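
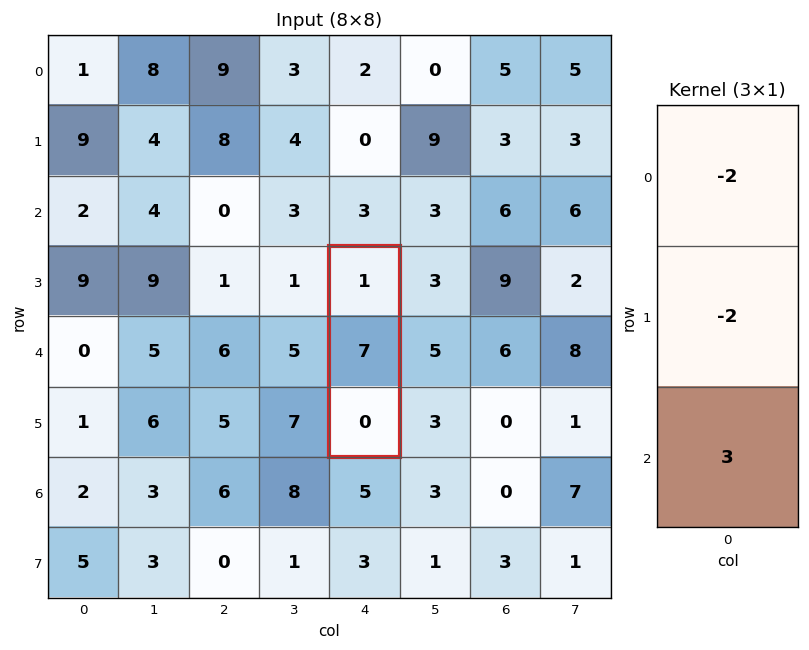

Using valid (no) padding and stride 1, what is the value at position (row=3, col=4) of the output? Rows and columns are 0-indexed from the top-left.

The receptive field on the input at this output position is [1 / 7 / 0]. Elementwise product with the kernel and sum: 1·-2 + 7·-2 + 0·3.

-16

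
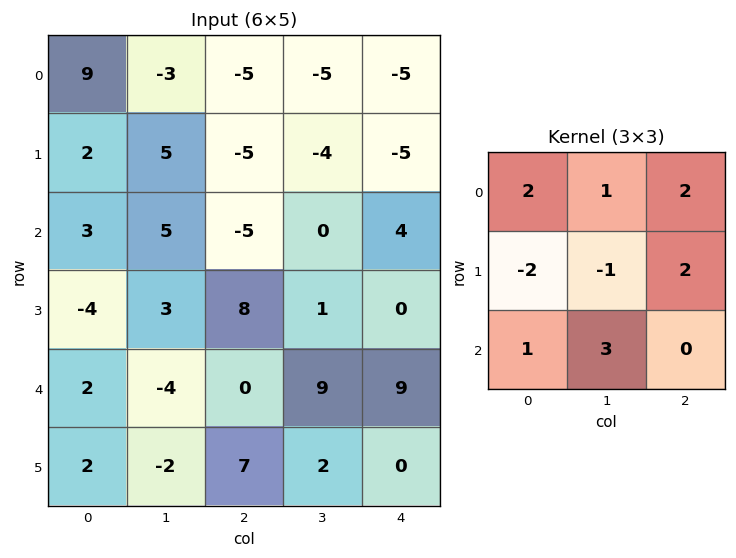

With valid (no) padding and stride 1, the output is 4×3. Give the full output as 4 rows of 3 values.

4 -44 -26
-17 19 5
12 -11 8
7 61 39

Output[0,0]: The receptive field on the input at this output position is [9 -3 -5 / 2 5 -5 / 3 5 -5]. Elementwise product with the kernel and sum: 9·2 + -3·1 + -5·2 + 2·-2 + 5·-1 + -5·2 + 3·1 + 5·3.
Output[0,1]: The receptive field on the input at this output position is [-3 -5 -5 / 5 -5 -4 / 5 -5 0]. Elementwise product with the kernel and sum: -3·2 + -5·1 + -5·2 + 5·-2 + -5·-1 + -4·2 + 5·1 + -5·3.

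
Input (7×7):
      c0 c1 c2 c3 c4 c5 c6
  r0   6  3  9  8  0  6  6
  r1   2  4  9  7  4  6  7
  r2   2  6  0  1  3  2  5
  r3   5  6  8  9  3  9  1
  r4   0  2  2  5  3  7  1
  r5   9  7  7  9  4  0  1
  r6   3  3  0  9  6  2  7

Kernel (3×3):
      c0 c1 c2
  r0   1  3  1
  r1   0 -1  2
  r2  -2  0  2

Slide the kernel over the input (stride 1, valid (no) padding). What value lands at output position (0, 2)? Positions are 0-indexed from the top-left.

40

The receptive field on the input at this output position is [9 8 0 / 9 7 4 / 0 1 3]. Elementwise product with the kernel and sum: 9·1 + 8·3 + 0·1 + 7·-1 + 4·2 + 0·-2 + 3·2.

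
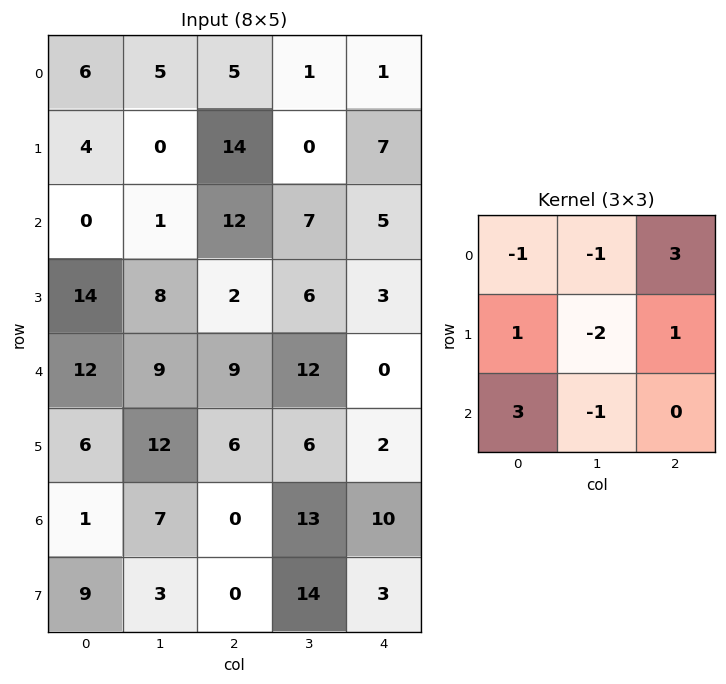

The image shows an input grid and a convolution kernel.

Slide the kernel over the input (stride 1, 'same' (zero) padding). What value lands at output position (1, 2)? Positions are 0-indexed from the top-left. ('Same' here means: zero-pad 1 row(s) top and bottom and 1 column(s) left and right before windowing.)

-44

The receptive field on the zero-padded input at this output position is [5 5 1 / 0 14 0 / 1 12 7]. Elementwise product with the kernel and sum: 5·-1 + 5·-1 + 1·3 + 0·1 + 14·-2 + 0·1 + 1·3 + 12·-1.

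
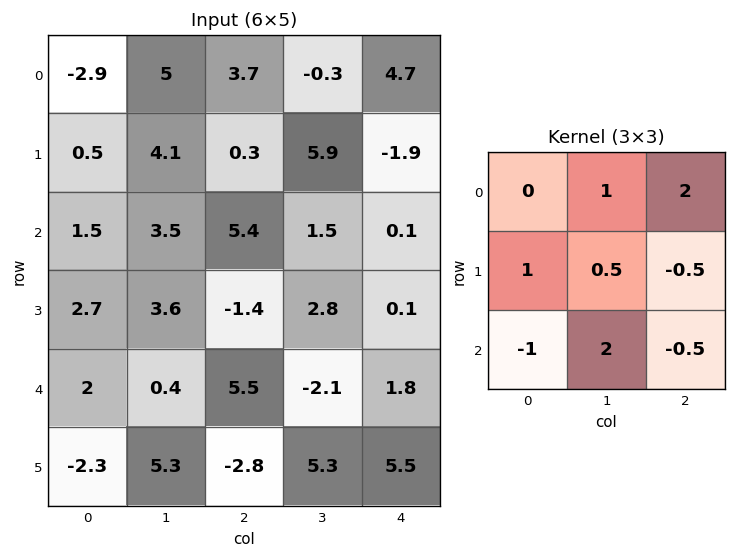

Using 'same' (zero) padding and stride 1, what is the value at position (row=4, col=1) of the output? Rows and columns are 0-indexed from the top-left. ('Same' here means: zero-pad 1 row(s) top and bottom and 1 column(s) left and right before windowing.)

14.55

The receptive field on the zero-padded input at this output position is [2.7 3.6 -1.4 / 2 0.4 5.5 / -2.3 5.3 -2.8]. Elementwise product with the kernel and sum: 3.6·1 + -1.4·2 + 2·1 + 0.4·0.5 + 5.5·-0.5 + -2.3·-1 + 5.3·2 + -2.8·-0.5.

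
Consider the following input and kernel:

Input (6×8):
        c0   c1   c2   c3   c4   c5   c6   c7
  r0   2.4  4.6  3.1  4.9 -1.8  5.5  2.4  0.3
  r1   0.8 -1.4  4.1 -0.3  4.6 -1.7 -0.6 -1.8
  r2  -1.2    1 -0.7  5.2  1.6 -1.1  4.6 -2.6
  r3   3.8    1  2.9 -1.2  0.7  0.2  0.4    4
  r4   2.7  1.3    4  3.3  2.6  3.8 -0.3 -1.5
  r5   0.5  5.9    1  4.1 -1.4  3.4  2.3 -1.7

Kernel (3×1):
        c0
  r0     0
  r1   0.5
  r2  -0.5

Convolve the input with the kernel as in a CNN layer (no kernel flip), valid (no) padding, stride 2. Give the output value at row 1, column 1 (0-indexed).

-0.55

The receptive field on the input at this output position is [-0.7 / 2.9 / 4]. Elementwise product with the kernel and sum: 2.9·0.5 + 4·-0.5.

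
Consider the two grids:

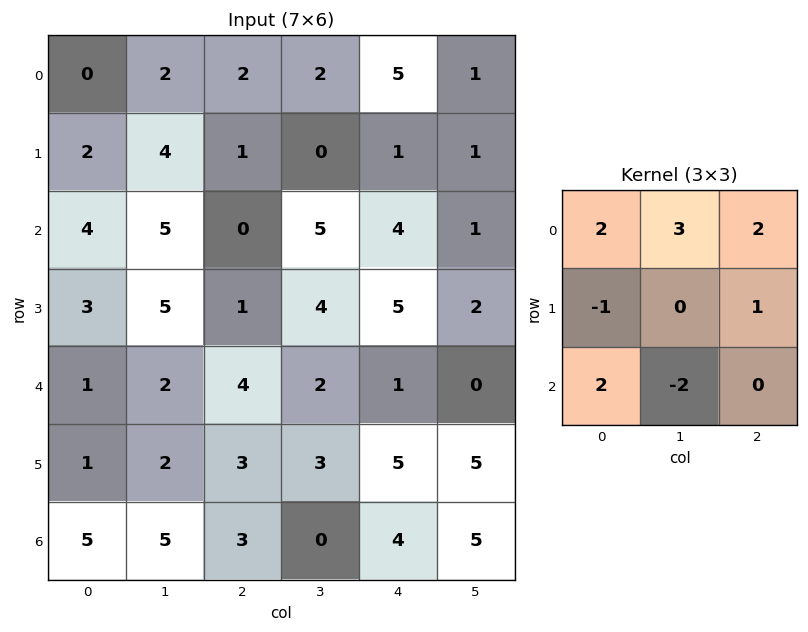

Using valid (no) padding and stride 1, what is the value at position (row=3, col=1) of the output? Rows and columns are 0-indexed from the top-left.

19

The receptive field on the input at this output position is [5 1 4 / 2 4 2 / 2 3 3]. Elementwise product with the kernel and sum: 5·2 + 1·3 + 4·2 + 2·-1 + 2·1 + 2·2 + 3·-2.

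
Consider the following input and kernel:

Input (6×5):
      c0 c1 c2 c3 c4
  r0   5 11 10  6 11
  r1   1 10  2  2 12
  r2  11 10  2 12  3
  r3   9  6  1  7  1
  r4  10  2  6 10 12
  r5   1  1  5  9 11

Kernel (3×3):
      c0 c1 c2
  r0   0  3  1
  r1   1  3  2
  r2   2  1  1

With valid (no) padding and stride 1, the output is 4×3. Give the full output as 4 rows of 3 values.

Output[0,0]: The receptive field on the input at this output position is [5 11 10 / 1 10 2 / 11 10 2]. Elementwise product with the kernel and sum: 11·3 + 10·1 + 1·1 + 10·3 + 2·2 + 11·2 + 10·1 + 2·1.
Output[0,1]: The receptive field on the input at this output position is [11 10 6 / 10 2 2 / 10 2 12]. Elementwise product with the kernel and sum: 10·3 + 6·1 + 10·1 + 2·3 + 2·2 + 10·2 + 2·1 + 12·1.

112 90 80
102 68 72
89 61 97
55 66 112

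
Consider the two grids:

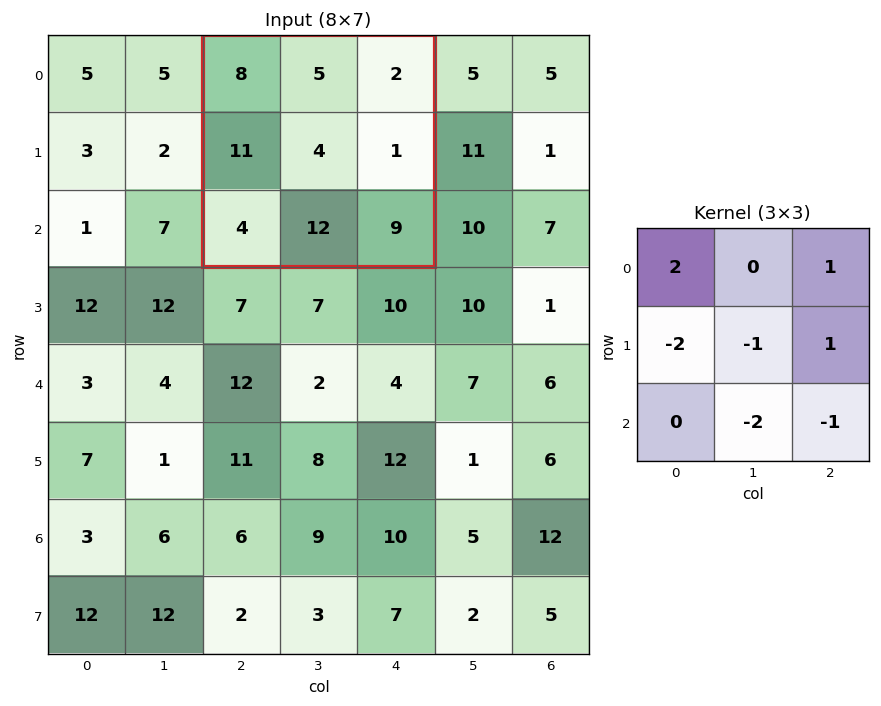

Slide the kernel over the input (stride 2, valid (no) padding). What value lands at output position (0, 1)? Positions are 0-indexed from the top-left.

-40

The receptive field on the input at this output position is [8 5 2 / 11 4 1 / 4 12 9]. Elementwise product with the kernel and sum: 8·2 + 2·1 + 11·-2 + 4·-1 + 1·1 + 12·-2 + 9·-1.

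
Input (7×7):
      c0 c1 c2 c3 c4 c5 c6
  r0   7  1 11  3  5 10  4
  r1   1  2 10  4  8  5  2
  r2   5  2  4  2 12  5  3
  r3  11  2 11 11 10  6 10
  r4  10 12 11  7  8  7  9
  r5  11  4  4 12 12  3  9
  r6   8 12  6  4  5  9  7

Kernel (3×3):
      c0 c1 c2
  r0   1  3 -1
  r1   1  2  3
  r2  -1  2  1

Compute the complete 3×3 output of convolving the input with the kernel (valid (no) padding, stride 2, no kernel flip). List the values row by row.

37 69 56
80 72 91
88 95 85

Output[0,0]: The receptive field on the input at this output position is [7 1 11 / 1 2 10 / 5 2 4]. Elementwise product with the kernel and sum: 7·1 + 1·3 + 11·-1 + 1·1 + 2·2 + 10·3 + 5·-1 + 2·2 + 4·1.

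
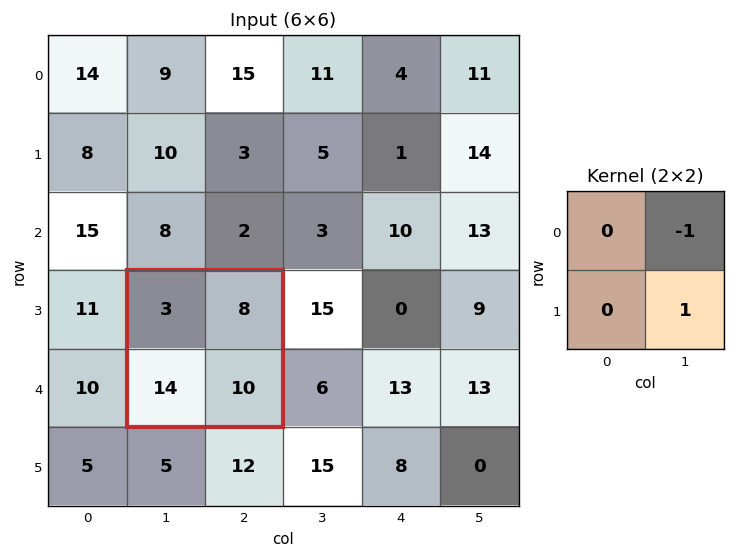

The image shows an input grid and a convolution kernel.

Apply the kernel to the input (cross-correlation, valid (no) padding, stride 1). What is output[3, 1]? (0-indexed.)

The receptive field on the input at this output position is [3 8 / 14 10]. Elementwise product with the kernel and sum: 8·-1 + 10·1.

2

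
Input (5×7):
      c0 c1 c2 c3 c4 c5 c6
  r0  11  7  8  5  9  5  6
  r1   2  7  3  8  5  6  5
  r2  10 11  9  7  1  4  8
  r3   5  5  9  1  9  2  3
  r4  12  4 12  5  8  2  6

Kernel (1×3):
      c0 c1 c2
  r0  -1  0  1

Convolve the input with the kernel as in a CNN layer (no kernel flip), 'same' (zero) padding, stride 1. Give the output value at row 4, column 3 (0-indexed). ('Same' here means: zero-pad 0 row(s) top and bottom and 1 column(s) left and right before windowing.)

-4

The receptive field on the zero-padded input at this output position is [12 5 8]. Elementwise product with the kernel and sum: 12·-1 + 8·1.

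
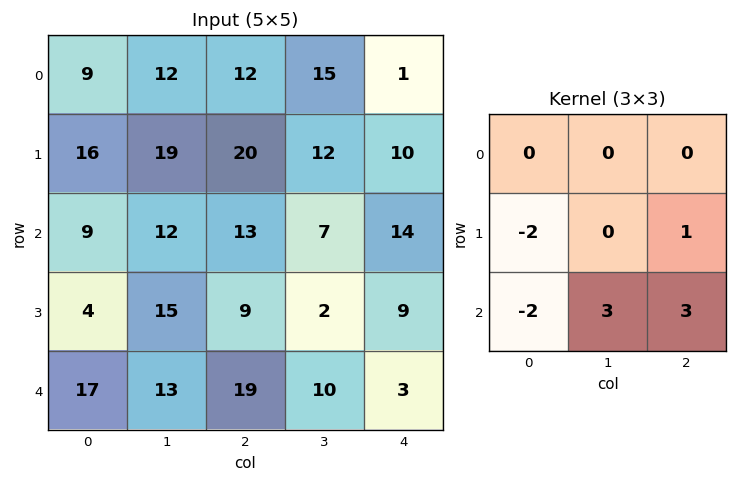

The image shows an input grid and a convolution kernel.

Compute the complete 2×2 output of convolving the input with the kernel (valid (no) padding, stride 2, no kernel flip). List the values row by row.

Output[0,0]: The receptive field on the input at this output position is [9 12 12 / 16 19 20 / 9 12 13]. Elementwise product with the kernel and sum: 16·-2 + 20·1 + 9·-2 + 12·3 + 13·3.

45 7
63 -8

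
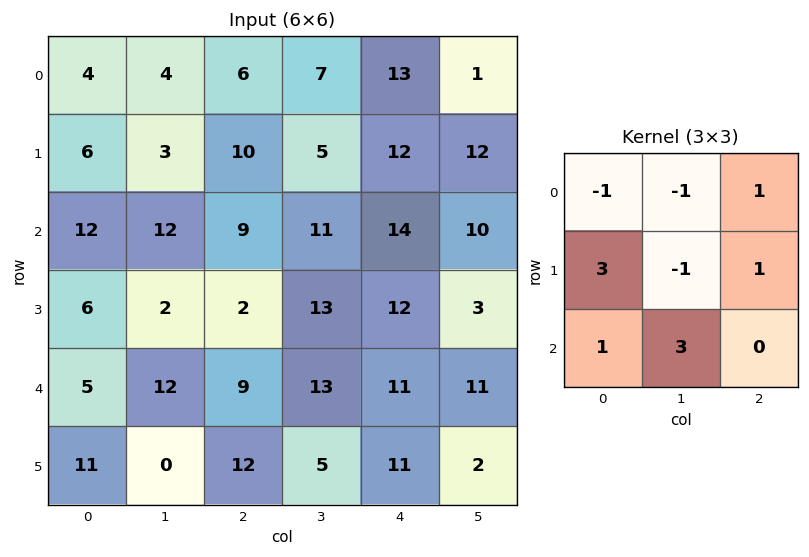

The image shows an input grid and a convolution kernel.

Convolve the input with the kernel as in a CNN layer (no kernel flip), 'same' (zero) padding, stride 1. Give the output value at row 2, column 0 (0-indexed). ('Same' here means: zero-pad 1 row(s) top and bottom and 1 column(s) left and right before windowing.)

The receptive field on the zero-padded input at this output position is [0 6 3 / 0 12 12 / 0 6 2]. Elementwise product with the kernel and sum: 0·-1 + 6·-1 + 3·1 + 0·3 + 12·-1 + 12·1 + 0·1 + 6·3.

15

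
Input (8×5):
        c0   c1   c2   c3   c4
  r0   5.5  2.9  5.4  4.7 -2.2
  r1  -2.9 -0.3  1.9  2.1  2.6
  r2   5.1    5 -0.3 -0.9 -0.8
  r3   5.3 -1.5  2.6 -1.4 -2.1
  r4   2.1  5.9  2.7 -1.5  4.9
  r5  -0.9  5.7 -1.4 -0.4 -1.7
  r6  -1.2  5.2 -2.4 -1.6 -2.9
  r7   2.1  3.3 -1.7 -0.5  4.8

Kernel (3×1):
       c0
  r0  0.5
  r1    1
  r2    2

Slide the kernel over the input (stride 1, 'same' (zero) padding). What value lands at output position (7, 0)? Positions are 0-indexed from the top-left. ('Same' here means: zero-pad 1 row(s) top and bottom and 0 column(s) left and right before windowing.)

The receptive field on the zero-padded input at this output position is [-1.2 / 2.1 / 0]. Elementwise product with the kernel and sum: -1.2·0.5 + 2.1·1 + 0·2.

1.5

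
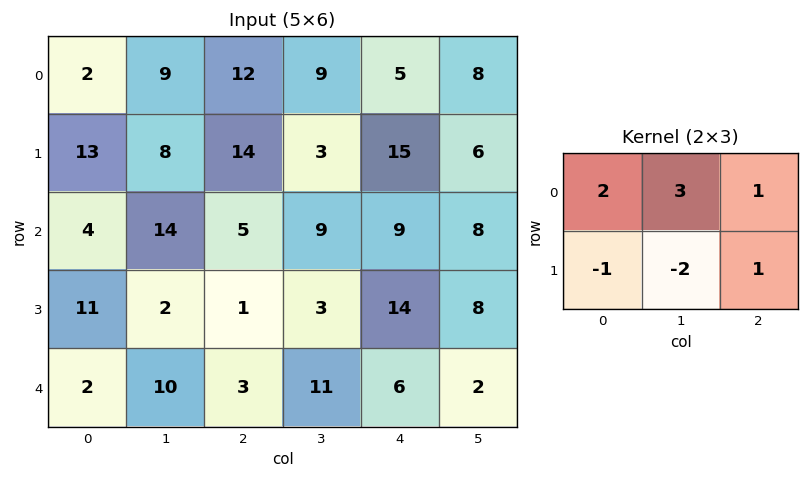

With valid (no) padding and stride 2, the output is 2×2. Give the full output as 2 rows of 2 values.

Output[0,0]: The receptive field on the input at this output position is [2 9 12 / 13 8 14]. Elementwise product with the kernel and sum: 2·2 + 9·3 + 12·1 + 13·-1 + 8·-2 + 14·1.

28 51
41 53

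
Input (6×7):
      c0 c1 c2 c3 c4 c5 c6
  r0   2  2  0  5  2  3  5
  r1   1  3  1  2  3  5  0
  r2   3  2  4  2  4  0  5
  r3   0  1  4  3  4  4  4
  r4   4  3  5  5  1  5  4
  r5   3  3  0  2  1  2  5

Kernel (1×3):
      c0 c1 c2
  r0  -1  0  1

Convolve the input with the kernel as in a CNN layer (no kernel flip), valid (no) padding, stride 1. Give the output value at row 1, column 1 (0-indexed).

The receptive field on the input at this output position is [3 1 2]. Elementwise product with the kernel and sum: 3·-1 + 2·1.

-1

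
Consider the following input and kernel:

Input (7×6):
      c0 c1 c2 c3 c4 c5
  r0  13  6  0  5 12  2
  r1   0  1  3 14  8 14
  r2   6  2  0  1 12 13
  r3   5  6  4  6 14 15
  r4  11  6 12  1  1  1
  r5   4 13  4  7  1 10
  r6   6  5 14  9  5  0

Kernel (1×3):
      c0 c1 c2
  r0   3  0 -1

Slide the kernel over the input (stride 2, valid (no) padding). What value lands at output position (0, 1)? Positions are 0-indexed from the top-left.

-12

The receptive field on the input at this output position is [0 5 12]. Elementwise product with the kernel and sum: 0·3 + 12·-1.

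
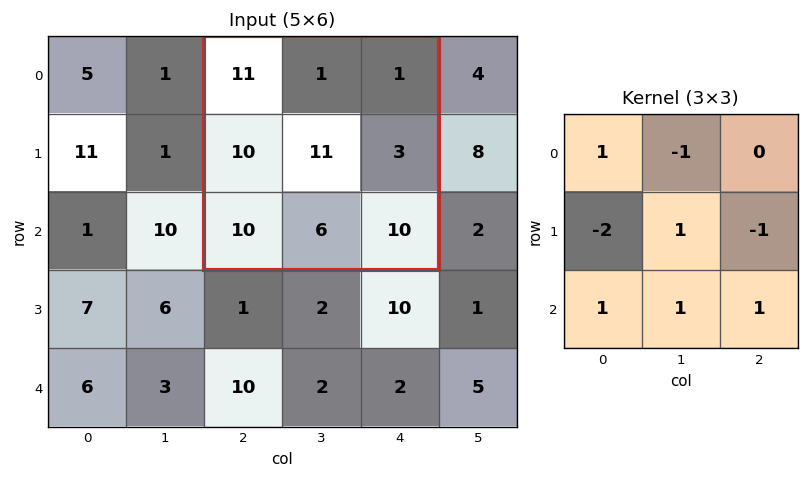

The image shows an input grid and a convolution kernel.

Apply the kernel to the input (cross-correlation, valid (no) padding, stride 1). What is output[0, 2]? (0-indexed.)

24

The receptive field on the input at this output position is [11 1 1 / 10 11 3 / 10 6 10]. Elementwise product with the kernel and sum: 11·1 + 1·-1 + 10·-2 + 11·1 + 3·-1 + 10·1 + 6·1 + 10·1.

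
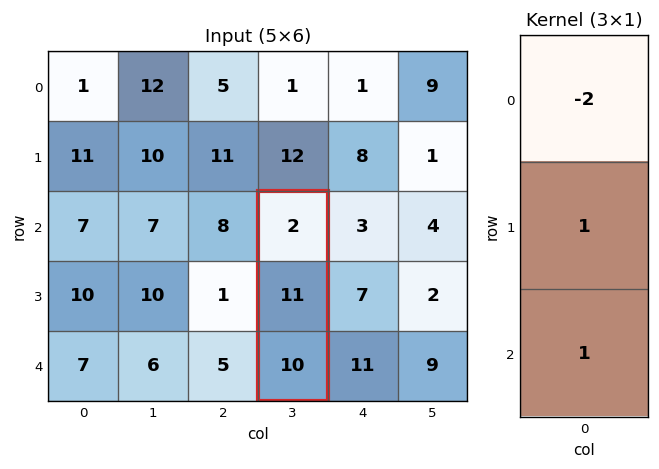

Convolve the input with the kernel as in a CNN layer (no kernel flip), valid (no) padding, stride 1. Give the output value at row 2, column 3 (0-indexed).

The receptive field on the input at this output position is [2 / 11 / 10]. Elementwise product with the kernel and sum: 2·-2 + 11·1 + 10·1.

17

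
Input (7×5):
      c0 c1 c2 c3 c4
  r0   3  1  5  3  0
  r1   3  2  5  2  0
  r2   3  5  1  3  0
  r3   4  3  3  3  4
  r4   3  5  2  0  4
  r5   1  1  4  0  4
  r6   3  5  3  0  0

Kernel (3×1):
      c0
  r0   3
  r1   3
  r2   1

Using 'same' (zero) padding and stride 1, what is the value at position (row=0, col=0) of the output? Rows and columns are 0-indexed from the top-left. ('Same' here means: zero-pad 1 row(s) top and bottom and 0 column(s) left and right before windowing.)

The receptive field on the zero-padded input at this output position is [0 / 3 / 3]. Elementwise product with the kernel and sum: 0·3 + 3·3 + 3·1.

12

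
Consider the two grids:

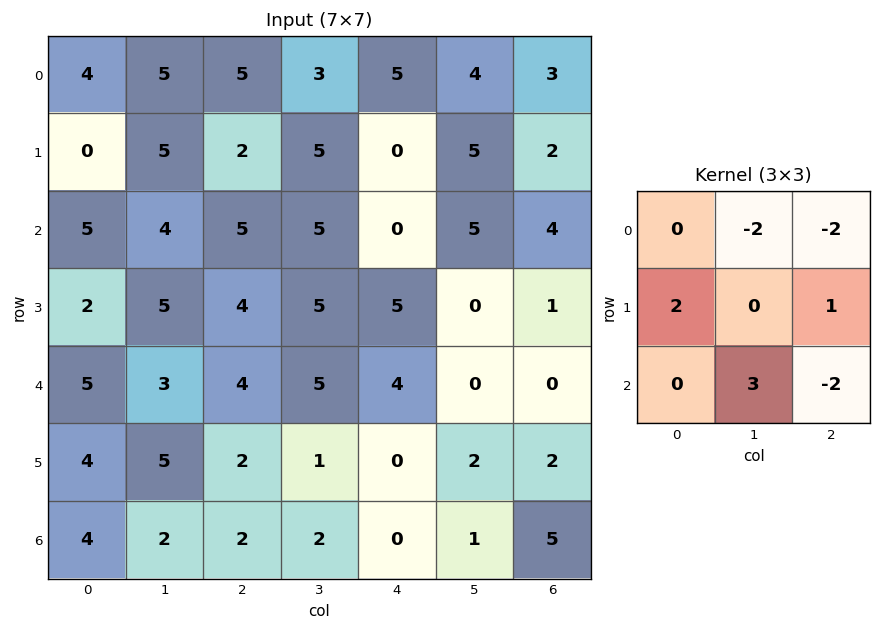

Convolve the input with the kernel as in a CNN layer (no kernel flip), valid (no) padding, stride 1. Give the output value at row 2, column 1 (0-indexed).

-3

The receptive field on the input at this output position is [4 5 5 / 5 4 5 / 3 4 5]. Elementwise product with the kernel and sum: 5·-2 + 5·-2 + 5·2 + 5·1 + 4·3 + 5·-2.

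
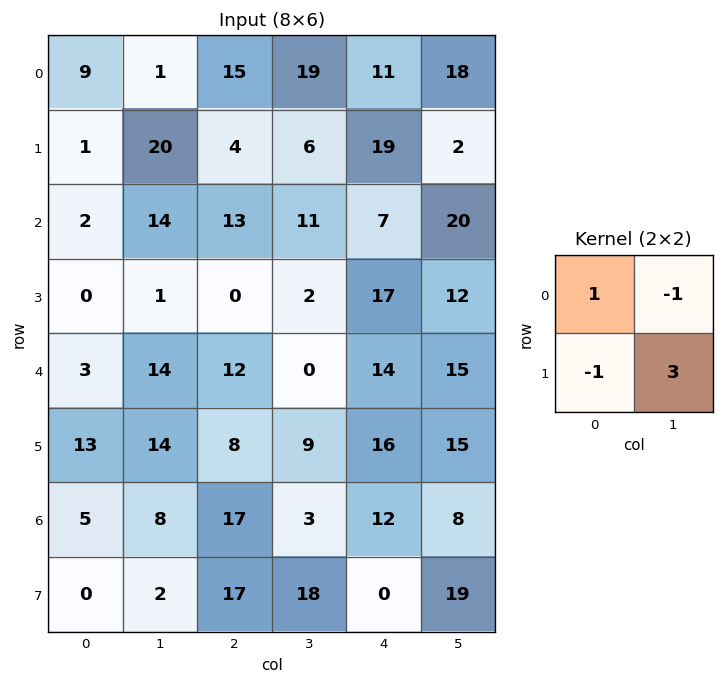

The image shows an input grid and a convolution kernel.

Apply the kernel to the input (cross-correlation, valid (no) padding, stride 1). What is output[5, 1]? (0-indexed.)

49

The receptive field on the input at this output position is [14 8 / 8 17]. Elementwise product with the kernel and sum: 14·1 + 8·-1 + 8·-1 + 17·3.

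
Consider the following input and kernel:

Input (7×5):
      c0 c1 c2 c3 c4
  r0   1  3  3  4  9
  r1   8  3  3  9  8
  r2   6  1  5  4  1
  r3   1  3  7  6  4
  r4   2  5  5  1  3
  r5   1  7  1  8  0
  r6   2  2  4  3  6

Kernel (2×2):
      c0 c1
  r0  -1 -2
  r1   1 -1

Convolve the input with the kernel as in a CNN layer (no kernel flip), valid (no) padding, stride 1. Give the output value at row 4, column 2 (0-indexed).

-14

The receptive field on the input at this output position is [5 1 / 1 8]. Elementwise product with the kernel and sum: 5·-1 + 1·-2 + 1·1 + 8·-1.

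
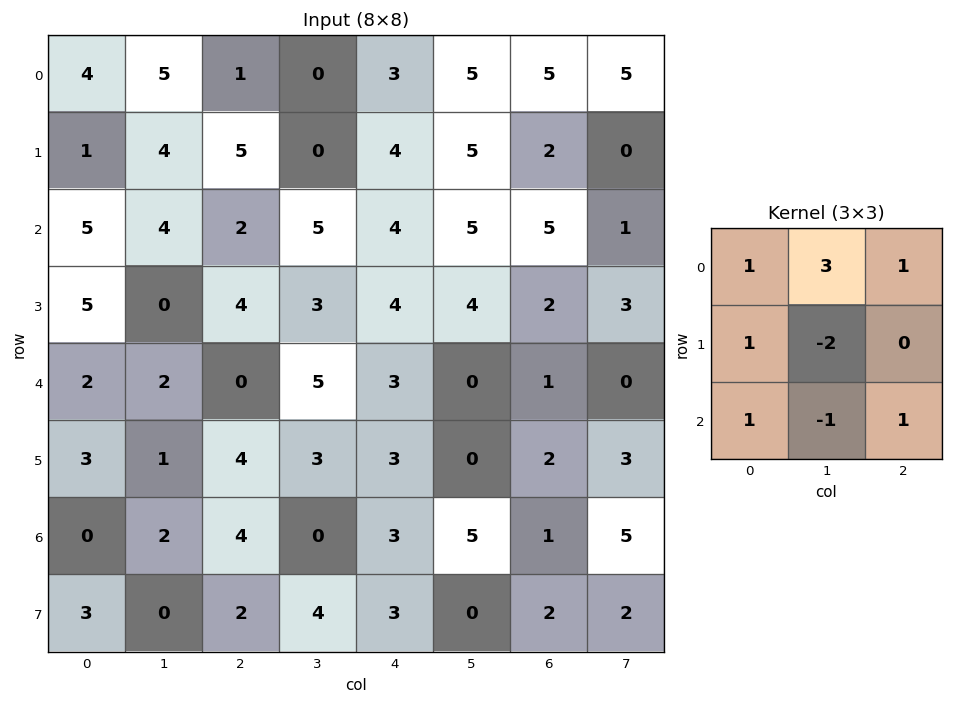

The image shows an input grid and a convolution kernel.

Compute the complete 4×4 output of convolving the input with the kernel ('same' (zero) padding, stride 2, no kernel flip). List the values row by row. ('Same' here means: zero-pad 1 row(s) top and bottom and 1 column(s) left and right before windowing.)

-5 2 -5 -2
-8 18 17 11
9 17 18 12
7 12 7 12

Output[0,0]: The receptive field on the zero-padded input at this output position is [0 0 0 / 0 4 5 / 0 1 4]. Elementwise product with the kernel and sum: 0·1 + 0·3 + 0·1 + 0·1 + 4·-2 + 0·1 + 1·-1 + 4·1.
Output[0,1]: The receptive field on the zero-padded input at this output position is [0 0 0 / 5 1 0 / 4 5 0]. Elementwise product with the kernel and sum: 0·1 + 0·3 + 0·1 + 5·1 + 1·-2 + 4·1 + 5·-1 + 0·1.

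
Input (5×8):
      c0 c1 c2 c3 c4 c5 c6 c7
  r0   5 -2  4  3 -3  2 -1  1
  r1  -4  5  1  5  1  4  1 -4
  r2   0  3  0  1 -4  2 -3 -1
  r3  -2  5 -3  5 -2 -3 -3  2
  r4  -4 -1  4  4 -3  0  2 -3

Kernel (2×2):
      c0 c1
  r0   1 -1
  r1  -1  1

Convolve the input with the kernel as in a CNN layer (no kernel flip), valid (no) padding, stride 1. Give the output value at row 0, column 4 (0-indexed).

The receptive field on the input at this output position is [-3 2 / 1 4]. Elementwise product with the kernel and sum: -3·1 + 2·-1 + 1·-1 + 4·1.

-2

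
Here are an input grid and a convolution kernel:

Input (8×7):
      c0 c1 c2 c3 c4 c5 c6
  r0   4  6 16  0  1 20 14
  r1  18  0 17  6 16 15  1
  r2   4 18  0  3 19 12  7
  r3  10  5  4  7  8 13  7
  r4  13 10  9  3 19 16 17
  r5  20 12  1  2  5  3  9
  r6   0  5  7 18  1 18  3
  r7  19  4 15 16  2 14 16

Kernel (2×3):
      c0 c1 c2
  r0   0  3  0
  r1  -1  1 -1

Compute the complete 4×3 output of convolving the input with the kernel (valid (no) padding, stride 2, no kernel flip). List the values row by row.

-17 -27 58
45 4 34
21 5 37
-15 53 50

Output[0,0]: The receptive field on the input at this output position is [4 6 16 / 18 0 17]. Elementwise product with the kernel and sum: 6·3 + 18·-1 + 0·1 + 17·-1.
Output[0,1]: The receptive field on the input at this output position is [16 0 1 / 17 6 16]. Elementwise product with the kernel and sum: 0·3 + 17·-1 + 6·1 + 16·-1.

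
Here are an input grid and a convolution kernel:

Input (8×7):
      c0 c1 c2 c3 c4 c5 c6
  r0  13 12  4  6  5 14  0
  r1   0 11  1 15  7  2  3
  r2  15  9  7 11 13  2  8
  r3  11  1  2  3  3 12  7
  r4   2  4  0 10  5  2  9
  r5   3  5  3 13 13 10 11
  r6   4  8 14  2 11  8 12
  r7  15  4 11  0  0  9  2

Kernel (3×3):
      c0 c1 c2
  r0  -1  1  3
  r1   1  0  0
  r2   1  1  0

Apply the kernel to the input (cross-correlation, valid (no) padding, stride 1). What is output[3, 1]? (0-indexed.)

The receptive field on the input at this output position is [1 2 3 / 4 0 10 / 5 3 13]. Elementwise product with the kernel and sum: 1·-1 + 2·1 + 3·3 + 4·1 + 5·1 + 3·1.

22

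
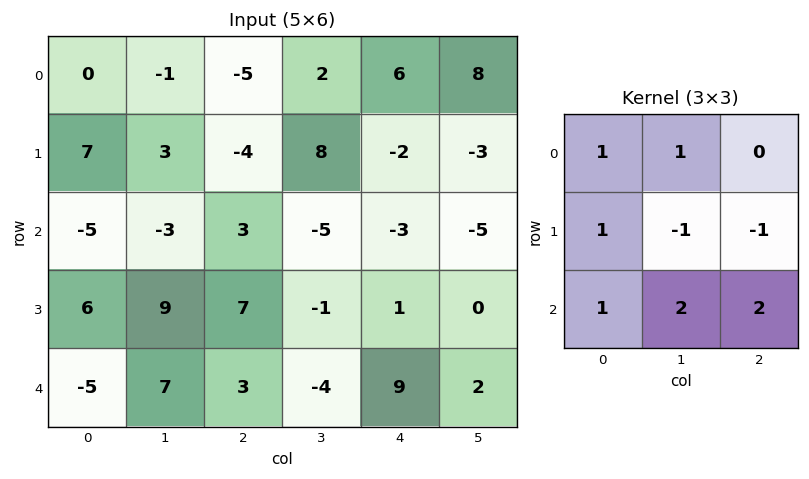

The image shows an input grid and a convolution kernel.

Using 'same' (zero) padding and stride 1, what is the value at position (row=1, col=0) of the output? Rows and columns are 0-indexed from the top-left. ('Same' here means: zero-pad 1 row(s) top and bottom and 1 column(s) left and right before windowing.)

-26

The receptive field on the zero-padded input at this output position is [0 0 -1 / 0 7 3 / 0 -5 -3]. Elementwise product with the kernel and sum: 0·1 + 0·1 + 0·1 + 7·-1 + 3·-1 + 0·1 + -5·2 + -3·2.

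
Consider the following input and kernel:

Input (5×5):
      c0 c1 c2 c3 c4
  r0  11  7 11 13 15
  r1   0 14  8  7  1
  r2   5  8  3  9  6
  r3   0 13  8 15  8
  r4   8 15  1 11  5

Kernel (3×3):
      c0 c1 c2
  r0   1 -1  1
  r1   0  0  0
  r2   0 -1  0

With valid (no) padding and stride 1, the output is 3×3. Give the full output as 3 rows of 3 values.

Output[0,0]: The receptive field on the input at this output position is [11 7 11 / 0 14 8 / 5 8 3]. Elementwise product with the kernel and sum: 11·1 + 7·-1 + 11·1 + 8·-1.

7 6 4
-19 5 -13
-15 13 -11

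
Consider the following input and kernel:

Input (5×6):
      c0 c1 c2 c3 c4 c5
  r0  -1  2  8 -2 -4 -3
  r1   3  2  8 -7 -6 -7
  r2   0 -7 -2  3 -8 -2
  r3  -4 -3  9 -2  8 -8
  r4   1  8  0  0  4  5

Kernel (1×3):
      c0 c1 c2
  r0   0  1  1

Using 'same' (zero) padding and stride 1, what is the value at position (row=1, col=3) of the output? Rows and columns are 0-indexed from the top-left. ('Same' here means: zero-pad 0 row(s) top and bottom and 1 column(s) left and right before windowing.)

-13

The receptive field on the zero-padded input at this output position is [8 -7 -6]. Elementwise product with the kernel and sum: -7·1 + -6·1.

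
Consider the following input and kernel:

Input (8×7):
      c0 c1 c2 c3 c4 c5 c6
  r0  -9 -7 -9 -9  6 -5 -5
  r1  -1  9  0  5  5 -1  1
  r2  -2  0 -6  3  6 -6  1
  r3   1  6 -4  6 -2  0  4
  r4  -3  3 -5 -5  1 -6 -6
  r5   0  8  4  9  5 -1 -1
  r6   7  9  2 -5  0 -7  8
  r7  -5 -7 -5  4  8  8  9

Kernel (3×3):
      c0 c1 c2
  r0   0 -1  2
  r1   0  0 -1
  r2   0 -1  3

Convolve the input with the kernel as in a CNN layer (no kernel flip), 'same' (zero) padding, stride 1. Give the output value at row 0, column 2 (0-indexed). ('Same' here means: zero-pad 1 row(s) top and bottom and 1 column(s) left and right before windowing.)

24

The receptive field on the zero-padded input at this output position is [0 0 0 / -7 -9 -9 / 9 0 5]. Elementwise product with the kernel and sum: 0·-1 + 0·2 + -9·-1 + 0·-1 + 5·3.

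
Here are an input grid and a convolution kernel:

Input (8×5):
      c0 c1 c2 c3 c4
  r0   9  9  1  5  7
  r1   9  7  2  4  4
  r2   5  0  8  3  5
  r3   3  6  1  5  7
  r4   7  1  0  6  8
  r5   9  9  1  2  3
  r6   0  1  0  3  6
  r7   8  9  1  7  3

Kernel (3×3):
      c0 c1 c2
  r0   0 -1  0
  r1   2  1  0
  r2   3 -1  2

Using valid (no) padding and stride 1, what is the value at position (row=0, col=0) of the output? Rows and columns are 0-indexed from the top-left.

47

The receptive field on the input at this output position is [9 9 1 / 9 7 2 / 5 0 8]. Elementwise product with the kernel and sum: 9·-1 + 9·2 + 7·1 + 5·3 + 0·-1 + 8·2.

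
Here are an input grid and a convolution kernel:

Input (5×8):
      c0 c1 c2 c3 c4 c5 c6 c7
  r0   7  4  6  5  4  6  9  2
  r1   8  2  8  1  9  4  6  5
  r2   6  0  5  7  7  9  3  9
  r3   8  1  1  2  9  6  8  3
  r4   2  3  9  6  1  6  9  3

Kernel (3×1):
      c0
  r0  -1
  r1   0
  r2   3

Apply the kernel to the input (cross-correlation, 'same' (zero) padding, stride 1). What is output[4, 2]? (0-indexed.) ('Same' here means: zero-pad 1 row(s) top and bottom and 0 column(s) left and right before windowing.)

The receptive field on the zero-padded input at this output position is [1 / 9 / 0]. Elementwise product with the kernel and sum: 1·-1 + 0·3.

-1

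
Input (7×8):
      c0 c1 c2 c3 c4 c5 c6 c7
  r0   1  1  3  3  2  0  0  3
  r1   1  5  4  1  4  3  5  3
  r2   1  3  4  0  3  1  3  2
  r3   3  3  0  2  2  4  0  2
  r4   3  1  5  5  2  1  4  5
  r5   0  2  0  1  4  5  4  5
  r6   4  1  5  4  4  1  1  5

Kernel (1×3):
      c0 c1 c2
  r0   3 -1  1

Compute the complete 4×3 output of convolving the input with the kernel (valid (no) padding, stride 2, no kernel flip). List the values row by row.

5 8 6
4 15 11
13 12 9
16 15 12

Output[0,0]: The receptive field on the input at this output position is [1 1 3]. Elementwise product with the kernel and sum: 1·3 + 1·-1 + 3·1.
Output[0,1]: The receptive field on the input at this output position is [3 3 2]. Elementwise product with the kernel and sum: 3·3 + 3·-1 + 2·1.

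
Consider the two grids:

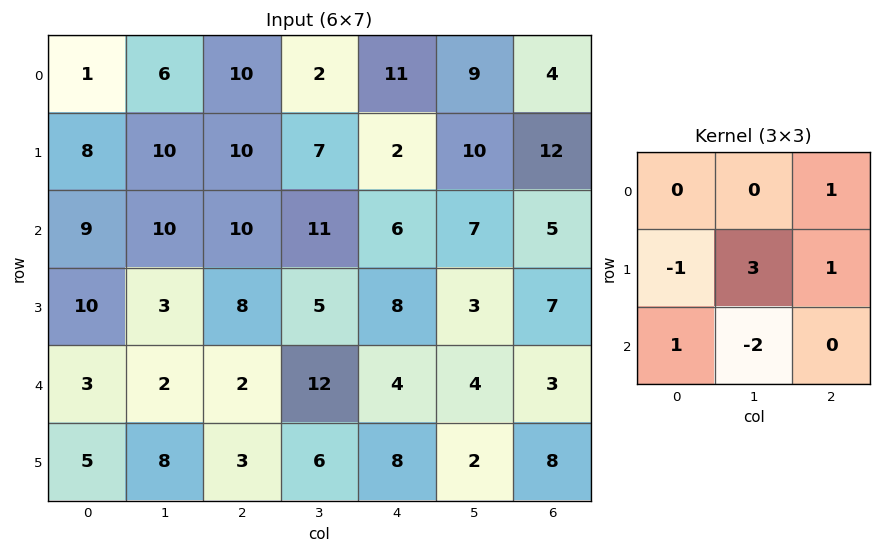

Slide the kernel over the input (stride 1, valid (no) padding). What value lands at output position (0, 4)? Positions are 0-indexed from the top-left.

36

The receptive field on the input at this output position is [11 9 4 / 2 10 12 / 6 7 5]. Elementwise product with the kernel and sum: 4·1 + 2·-1 + 10·3 + 12·1 + 6·1 + 7·-2.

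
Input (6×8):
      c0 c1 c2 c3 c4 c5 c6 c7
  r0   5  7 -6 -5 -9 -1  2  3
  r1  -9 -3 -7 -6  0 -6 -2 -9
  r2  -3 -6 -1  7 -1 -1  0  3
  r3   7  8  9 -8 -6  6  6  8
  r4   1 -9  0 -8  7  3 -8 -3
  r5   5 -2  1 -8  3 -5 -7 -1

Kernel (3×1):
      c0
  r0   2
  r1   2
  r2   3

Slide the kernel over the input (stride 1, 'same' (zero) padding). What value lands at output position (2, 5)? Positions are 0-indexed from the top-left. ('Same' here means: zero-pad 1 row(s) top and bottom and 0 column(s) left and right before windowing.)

The receptive field on the zero-padded input at this output position is [-6 / -1 / 6]. Elementwise product with the kernel and sum: -6·2 + -1·2 + 6·3.

4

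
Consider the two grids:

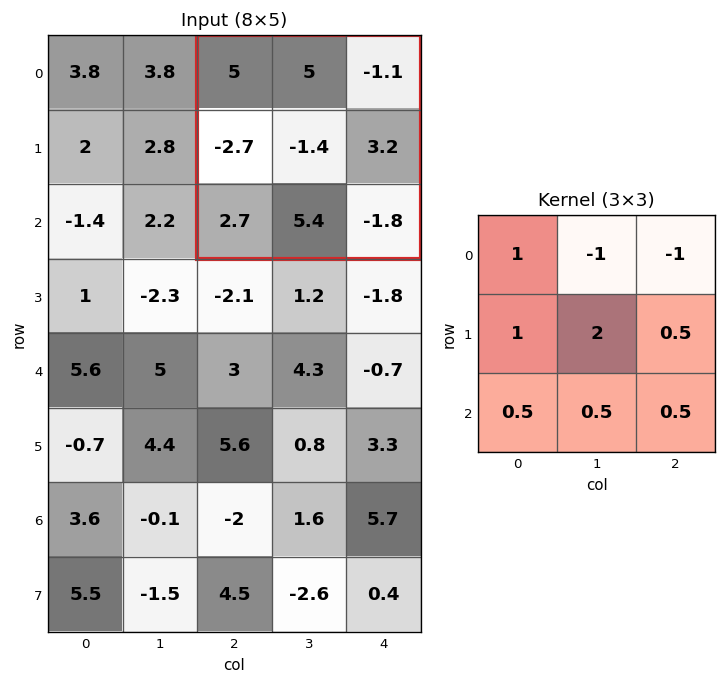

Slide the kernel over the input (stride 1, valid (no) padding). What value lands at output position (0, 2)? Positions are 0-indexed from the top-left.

0.35

The receptive field on the input at this output position is [5 5 -1.1 / -2.7 -1.4 3.2 / 2.7 5.4 -1.8]. Elementwise product with the kernel and sum: 5·1 + 5·-1 + -1.1·-1 + -2.7·1 + -1.4·2 + 3.2·0.5 + 2.7·0.5 + 5.4·0.5 + -1.8·0.5.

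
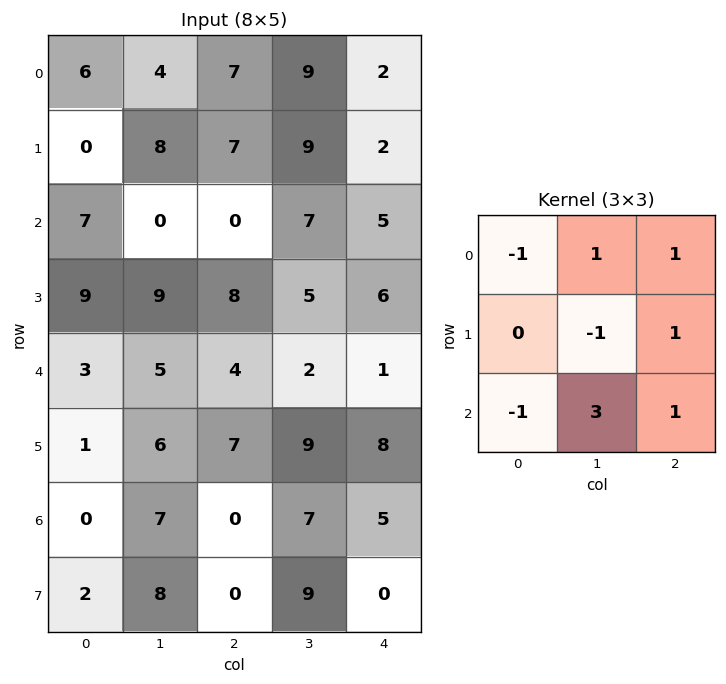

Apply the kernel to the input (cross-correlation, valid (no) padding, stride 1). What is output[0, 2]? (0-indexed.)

23

The receptive field on the input at this output position is [7 9 2 / 7 9 2 / 0 7 5]. Elementwise product with the kernel and sum: 7·-1 + 9·1 + 2·1 + 9·-1 + 2·1 + 0·-1 + 7·3 + 5·1.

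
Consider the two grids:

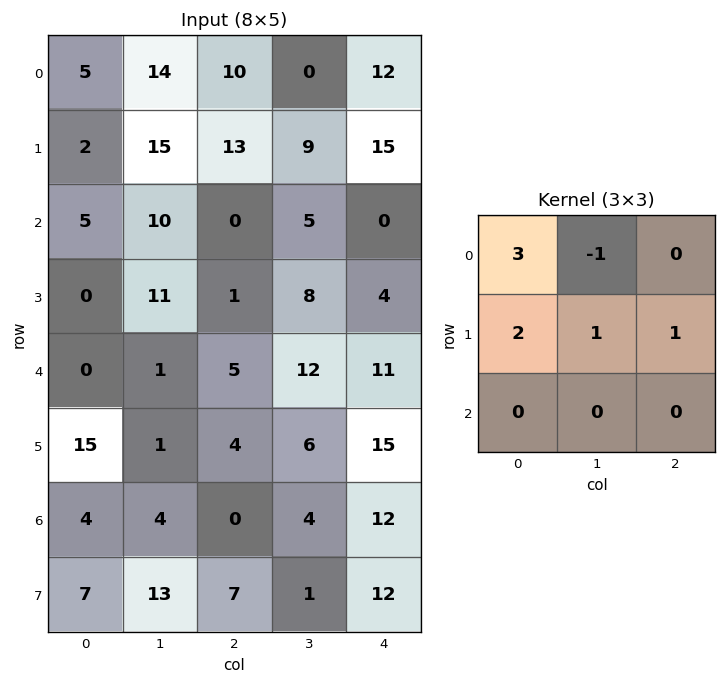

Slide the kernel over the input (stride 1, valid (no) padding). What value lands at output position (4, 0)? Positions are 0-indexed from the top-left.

34

The receptive field on the input at this output position is [0 1 5 / 15 1 4 / 4 4 0]. Elementwise product with the kernel and sum: 0·3 + 1·-1 + 15·2 + 1·1 + 4·1.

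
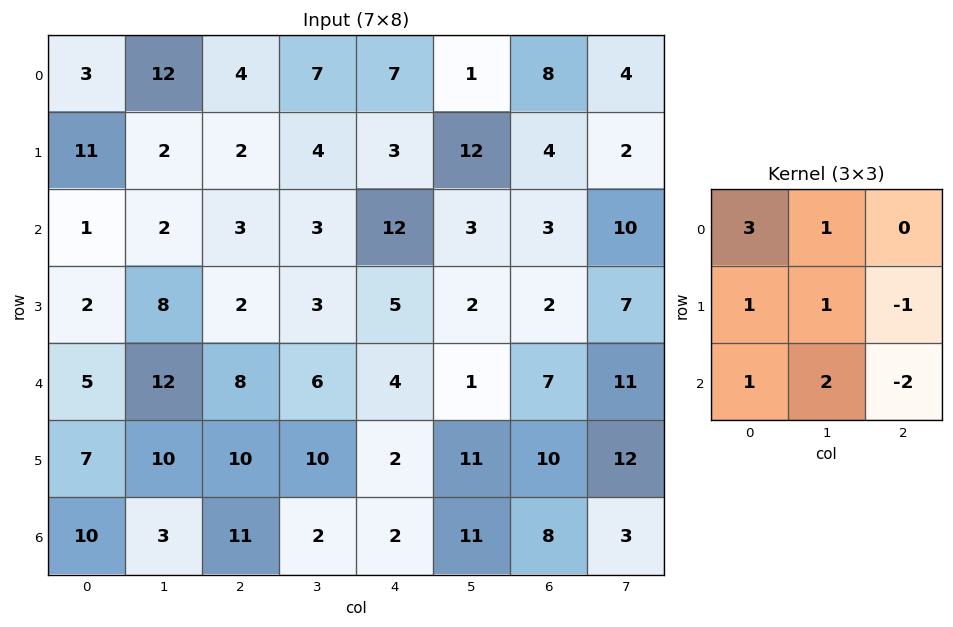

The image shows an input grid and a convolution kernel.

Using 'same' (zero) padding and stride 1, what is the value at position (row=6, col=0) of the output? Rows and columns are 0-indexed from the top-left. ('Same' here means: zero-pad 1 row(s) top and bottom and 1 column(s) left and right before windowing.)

14

The receptive field on the zero-padded input at this output position is [0 7 10 / 0 10 3 / 0 0 0]. Elementwise product with the kernel and sum: 0·3 + 7·1 + 0·1 + 10·1 + 3·-1 + 0·1 + 0·2 + 0·-2.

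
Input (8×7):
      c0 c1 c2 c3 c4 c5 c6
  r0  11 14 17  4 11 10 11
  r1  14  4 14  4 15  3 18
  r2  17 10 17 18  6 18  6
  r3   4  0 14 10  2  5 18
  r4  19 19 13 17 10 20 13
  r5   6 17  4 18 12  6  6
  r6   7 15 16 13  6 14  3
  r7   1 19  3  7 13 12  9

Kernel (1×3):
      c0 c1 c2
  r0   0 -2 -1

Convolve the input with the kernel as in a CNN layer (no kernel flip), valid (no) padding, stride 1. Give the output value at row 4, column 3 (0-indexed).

The receptive field on the input at this output position is [17 10 20]. Elementwise product with the kernel and sum: 10·-2 + 20·-1.

-40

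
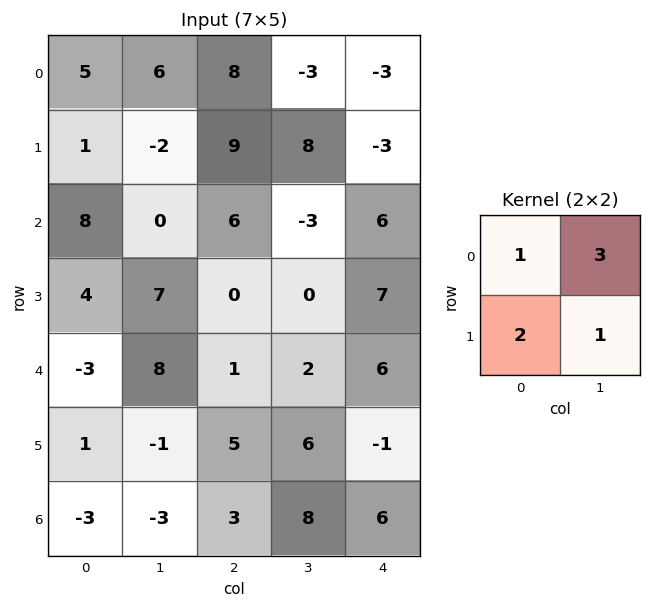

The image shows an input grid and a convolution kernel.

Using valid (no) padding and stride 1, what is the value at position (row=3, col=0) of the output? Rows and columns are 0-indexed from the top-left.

27

The receptive field on the input at this output position is [4 7 / -3 8]. Elementwise product with the kernel and sum: 4·1 + 7·3 + -3·2 + 8·1.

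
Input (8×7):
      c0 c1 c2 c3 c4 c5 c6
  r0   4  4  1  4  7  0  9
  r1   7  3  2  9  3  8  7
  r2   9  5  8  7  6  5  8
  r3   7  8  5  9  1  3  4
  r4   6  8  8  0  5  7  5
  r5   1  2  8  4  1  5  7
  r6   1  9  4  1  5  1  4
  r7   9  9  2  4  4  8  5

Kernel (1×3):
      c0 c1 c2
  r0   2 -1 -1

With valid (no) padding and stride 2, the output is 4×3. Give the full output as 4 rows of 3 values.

Output[0,0]: The receptive field on the input at this output position is [4 4 1]. Elementwise product with the kernel and sum: 4·2 + 4·-1 + 1·-1.

3 -9 5
5 3 -1
-4 11 -2
-11 2 5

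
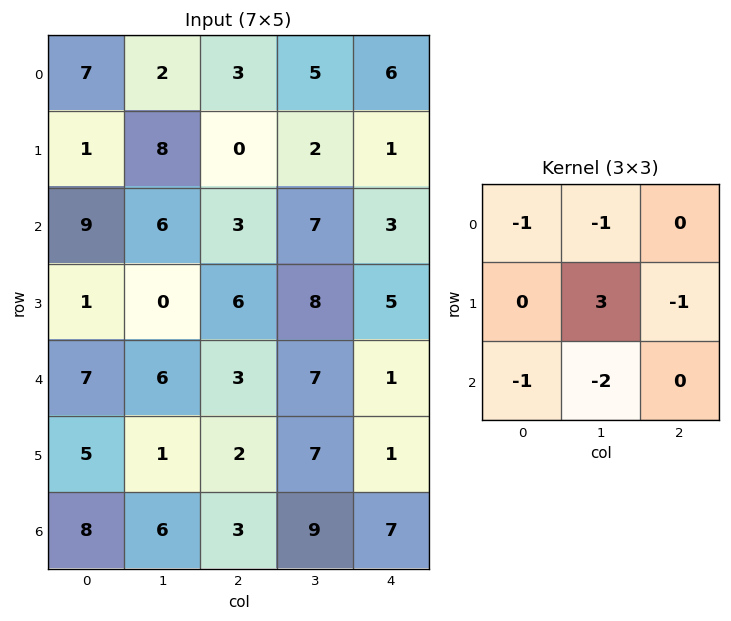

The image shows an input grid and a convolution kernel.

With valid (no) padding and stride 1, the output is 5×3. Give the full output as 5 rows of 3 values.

Output[0,0]: The receptive field on the input at this output position is [7 2 3 / 1 8 0 / 9 6 3]. Elementwise product with the kernel and sum: 7·-1 + 2·-1 + 8·3 + 0·-1 + 9·-1 + 6·-2.

-6 -19 -20
5 -18 -6
-40 -11 -8
7 -9 -10
-32 -22 -11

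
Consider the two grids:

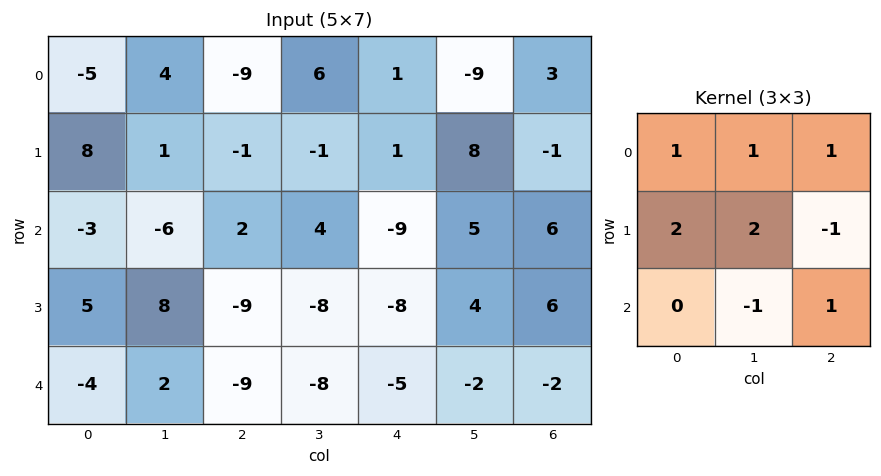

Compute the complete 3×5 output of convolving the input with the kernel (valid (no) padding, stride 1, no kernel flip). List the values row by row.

17 4 -20 4 15
-29 -12 20 5 -4
17 7 -26 -33 -12

Output[0,0]: The receptive field on the input at this output position is [-5 4 -9 / 8 1 -1 / -3 -6 2]. Elementwise product with the kernel and sum: -5·1 + 4·1 + -9·1 + 8·2 + 1·2 + -1·-1 + -6·-1 + 2·1.
Output[0,1]: The receptive field on the input at this output position is [4 -9 6 / 1 -1 -1 / -6 2 4]. Elementwise product with the kernel and sum: 4·1 + -9·1 + 6·1 + 1·2 + -1·2 + -1·-1 + 2·-1 + 4·1.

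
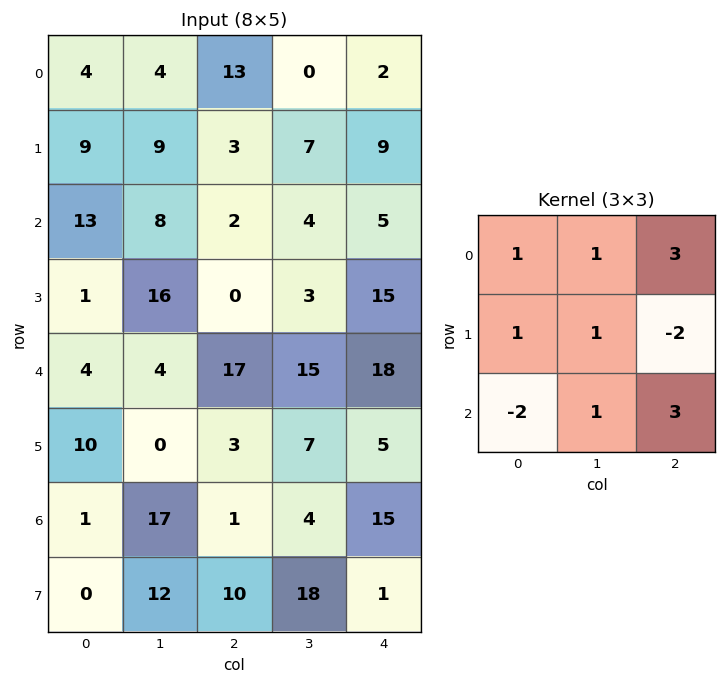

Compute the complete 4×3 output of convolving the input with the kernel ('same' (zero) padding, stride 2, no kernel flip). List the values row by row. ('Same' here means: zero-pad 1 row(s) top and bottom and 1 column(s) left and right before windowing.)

32 23 -3
82 12 34
55 40 42
13 74 -4

Output[0,0]: The receptive field on the zero-padded input at this output position is [0 0 0 / 0 4 4 / 0 9 9]. Elementwise product with the kernel and sum: 0·1 + 0·1 + 0·3 + 0·1 + 4·1 + 4·-2 + 0·-2 + 9·1 + 9·3.
Output[0,1]: The receptive field on the zero-padded input at this output position is [0 0 0 / 4 13 0 / 9 3 7]. Elementwise product with the kernel and sum: 0·1 + 0·1 + 0·3 + 4·1 + 13·1 + 0·-2 + 9·-2 + 3·1 + 7·3.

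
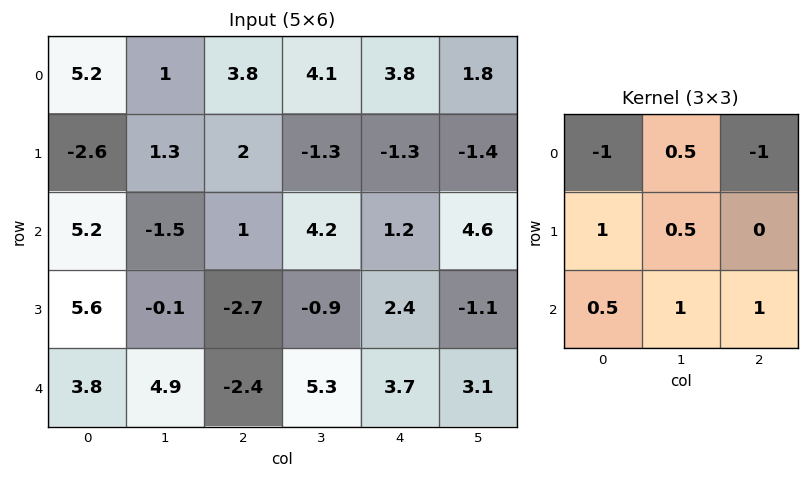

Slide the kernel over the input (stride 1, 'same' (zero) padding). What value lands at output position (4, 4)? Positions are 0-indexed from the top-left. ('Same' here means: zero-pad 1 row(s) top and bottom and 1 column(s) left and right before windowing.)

The receptive field on the zero-padded input at this output position is [-0.9 2.4 -1.1 / 5.3 3.7 3.1 / 0 0 0]. Elementwise product with the kernel and sum: -0.9·-1 + 2.4·0.5 + -1.1·-1 + 5.3·1 + 3.7·0.5 + 0·0.5 + 0·1 + 0·1.

10.35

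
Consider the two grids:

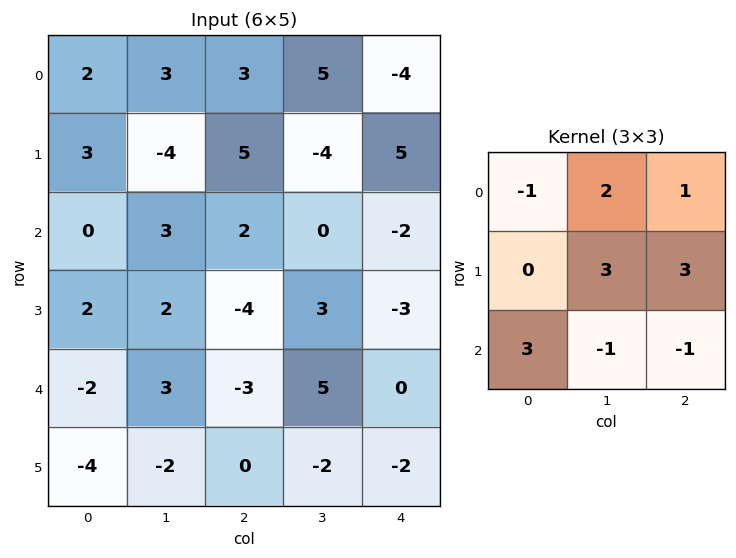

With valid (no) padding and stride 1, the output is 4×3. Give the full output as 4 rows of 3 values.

5 18 14
17 23 -26
-4 5 -18
-12 -5 26

Output[0,0]: The receptive field on the input at this output position is [2 3 3 / 3 -4 5 / 0 3 2]. Elementwise product with the kernel and sum: 2·-1 + 3·2 + 3·1 + -4·3 + 5·3 + 0·3 + 3·-1 + 2·-1.
Output[0,1]: The receptive field on the input at this output position is [3 3 5 / -4 5 -4 / 3 2 0]. Elementwise product with the kernel and sum: 3·-1 + 3·2 + 5·1 + 5·3 + -4·3 + 3·3 + 2·-1 + 0·-1.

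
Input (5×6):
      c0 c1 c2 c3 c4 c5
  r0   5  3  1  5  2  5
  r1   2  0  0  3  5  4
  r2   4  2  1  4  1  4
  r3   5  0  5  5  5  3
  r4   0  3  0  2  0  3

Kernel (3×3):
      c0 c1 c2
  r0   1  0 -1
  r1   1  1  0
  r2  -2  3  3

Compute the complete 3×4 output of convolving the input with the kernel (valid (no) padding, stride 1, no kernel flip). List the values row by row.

7 9 15 15
13 30 20 18
17 3 16 15

Output[0,0]: The receptive field on the input at this output position is [5 3 1 / 2 0 0 / 4 2 1]. Elementwise product with the kernel and sum: 5·1 + 1·-1 + 2·1 + 0·1 + 4·-2 + 2·3 + 1·3.
Output[0,1]: The receptive field on the input at this output position is [3 1 5 / 0 0 3 / 2 1 4]. Elementwise product with the kernel and sum: 3·1 + 5·-1 + 0·1 + 0·1 + 2·-2 + 1·3 + 4·3.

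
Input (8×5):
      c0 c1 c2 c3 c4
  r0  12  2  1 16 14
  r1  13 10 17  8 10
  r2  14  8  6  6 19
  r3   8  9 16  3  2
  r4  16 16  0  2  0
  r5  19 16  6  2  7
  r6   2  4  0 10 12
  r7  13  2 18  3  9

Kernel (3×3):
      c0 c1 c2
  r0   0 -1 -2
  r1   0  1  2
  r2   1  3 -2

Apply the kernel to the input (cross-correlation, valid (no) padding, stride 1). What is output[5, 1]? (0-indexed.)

The receptive field on the input at this output position is [16 6 2 / 4 0 10 / 2 18 3]. Elementwise product with the kernel and sum: 6·-1 + 2·-2 + 0·1 + 10·2 + 2·1 + 18·3 + 3·-2.

60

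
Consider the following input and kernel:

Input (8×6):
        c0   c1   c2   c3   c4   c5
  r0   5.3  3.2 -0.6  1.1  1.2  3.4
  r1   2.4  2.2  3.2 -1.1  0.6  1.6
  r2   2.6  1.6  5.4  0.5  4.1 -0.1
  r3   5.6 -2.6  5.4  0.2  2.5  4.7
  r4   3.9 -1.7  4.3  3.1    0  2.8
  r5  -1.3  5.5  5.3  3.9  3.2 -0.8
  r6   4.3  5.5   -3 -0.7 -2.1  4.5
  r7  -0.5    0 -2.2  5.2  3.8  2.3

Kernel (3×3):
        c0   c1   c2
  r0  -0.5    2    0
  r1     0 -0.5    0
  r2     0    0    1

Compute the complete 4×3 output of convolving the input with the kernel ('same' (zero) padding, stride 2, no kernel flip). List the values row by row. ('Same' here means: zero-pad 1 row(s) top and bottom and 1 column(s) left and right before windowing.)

Output[0,0]: The receptive field on the zero-padded input at this output position is [0 0 0 / 0 5.3 3.2 / 0 2.4 2.2]. Elementwise product with the kernel and sum: 0·-0.5 + 0·2 + 5.3·-0.5 + 2.2·1.

-0.45 -0.8 1
0.9 2.8 4.4
14.75 13.85 4.1
-4.75 14.55 7.8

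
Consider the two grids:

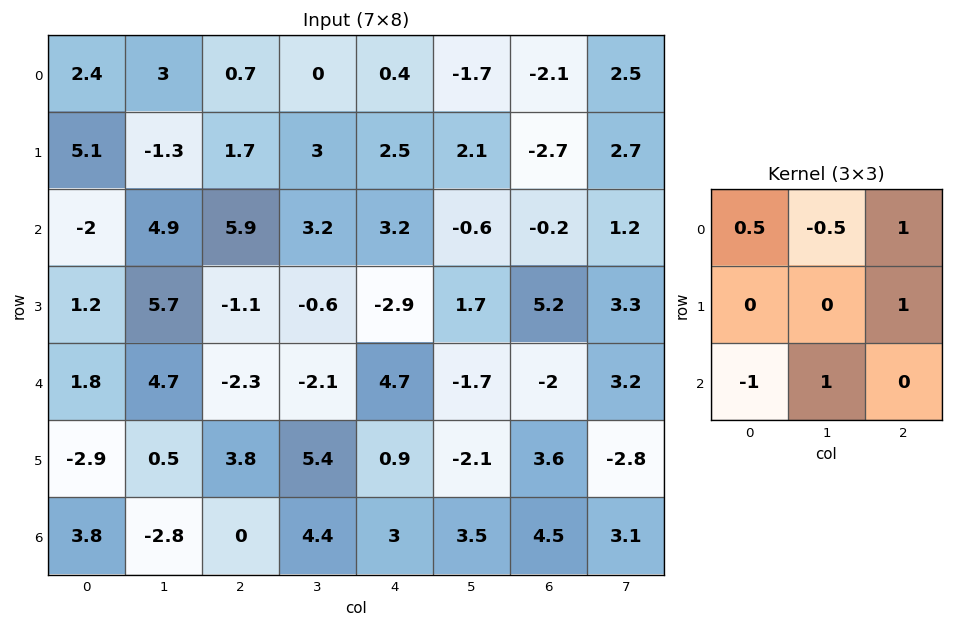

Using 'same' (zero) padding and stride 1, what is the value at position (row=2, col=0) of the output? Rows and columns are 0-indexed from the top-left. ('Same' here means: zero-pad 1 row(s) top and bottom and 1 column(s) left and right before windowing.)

2.25

The receptive field on the zero-padded input at this output position is [0 5.1 -1.3 / 0 -2 4.9 / 0 1.2 5.7]. Elementwise product with the kernel and sum: 0·0.5 + 5.1·-0.5 + -1.3·1 + 4.9·1 + 0·-1 + 1.2·1.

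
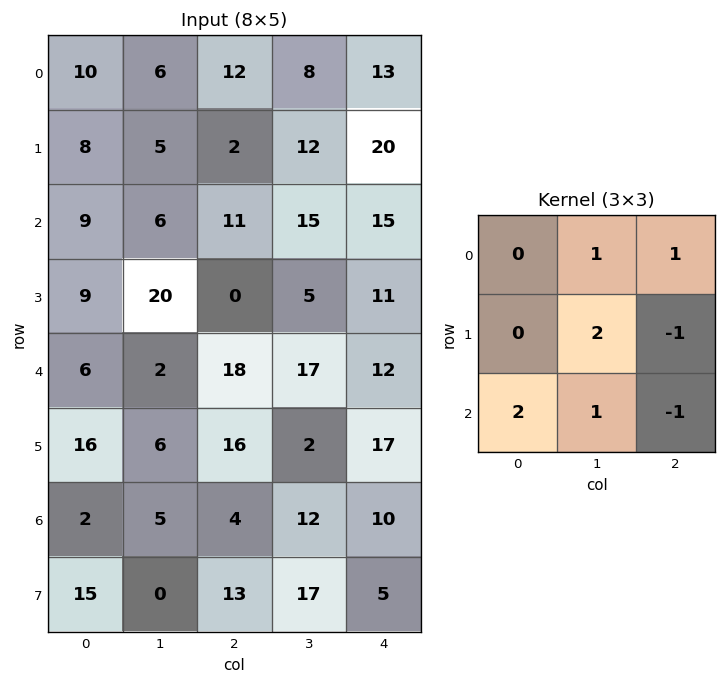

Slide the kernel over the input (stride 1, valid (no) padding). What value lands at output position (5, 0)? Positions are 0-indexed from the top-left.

The receptive field on the input at this output position is [16 6 16 / 2 5 4 / 15 0 13]. Elementwise product with the kernel and sum: 6·1 + 16·1 + 5·2 + 4·-1 + 15·2 + 0·1 + 13·-1.

45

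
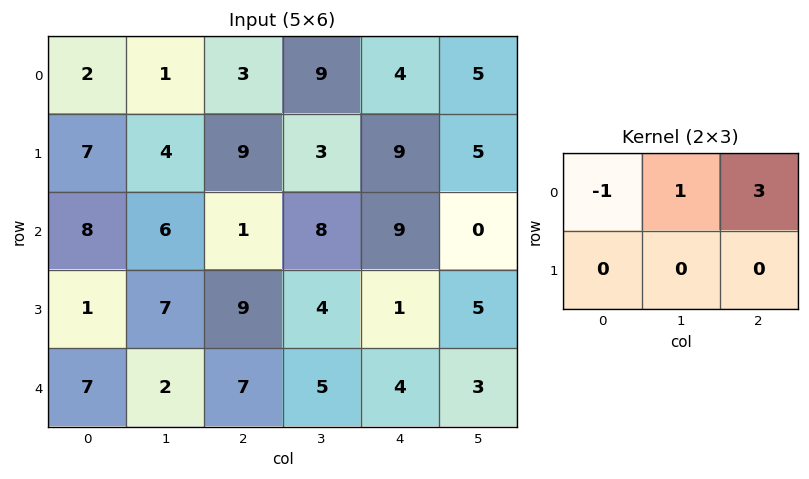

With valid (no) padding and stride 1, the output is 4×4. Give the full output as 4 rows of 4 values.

Output[0,0]: The receptive field on the input at this output position is [2 1 3 / 7 4 9]. Elementwise product with the kernel and sum: 2·-1 + 1·1 + 3·3.
Output[0,1]: The receptive field on the input at this output position is [1 3 9 / 4 9 3]. Elementwise product with the kernel and sum: 1·-1 + 3·1 + 9·3.

8 29 18 10
24 14 21 21
1 19 34 1
33 14 -2 12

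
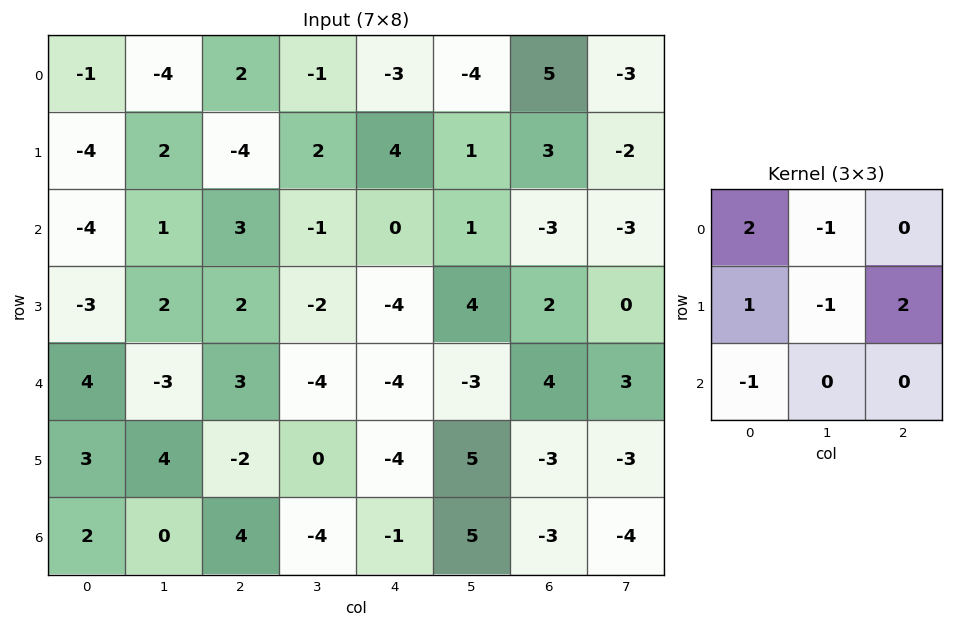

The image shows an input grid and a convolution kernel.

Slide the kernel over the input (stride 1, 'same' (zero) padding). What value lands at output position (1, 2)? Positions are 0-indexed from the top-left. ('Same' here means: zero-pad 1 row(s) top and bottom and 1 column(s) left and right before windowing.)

-1

The receptive field on the zero-padded input at this output position is [-4 2 -1 / 2 -4 2 / 1 3 -1]. Elementwise product with the kernel and sum: -4·2 + 2·-1 + 2·1 + -4·-1 + 2·2 + 1·-1.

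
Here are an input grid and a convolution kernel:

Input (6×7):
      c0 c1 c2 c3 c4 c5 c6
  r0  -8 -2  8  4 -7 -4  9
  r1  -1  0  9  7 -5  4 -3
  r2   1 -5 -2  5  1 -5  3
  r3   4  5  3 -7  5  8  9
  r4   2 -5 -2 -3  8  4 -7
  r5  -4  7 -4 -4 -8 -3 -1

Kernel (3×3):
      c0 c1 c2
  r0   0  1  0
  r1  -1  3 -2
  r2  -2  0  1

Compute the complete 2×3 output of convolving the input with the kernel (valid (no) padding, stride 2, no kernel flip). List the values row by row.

Output[0,0]: The receptive field on the input at this output position is [-8 -2 8 / -1 0 9 / 1 -5 -2]. Elementwise product with the kernel and sum: -2·1 + -1·-1 + 0·3 + 9·-2 + 1·-2 + -2·1.
Output[0,1]: The receptive field on the input at this output position is [8 4 -7 / 9 7 -5 / -2 5 1]. Elementwise product with the kernel and sum: 4·1 + 9·-1 + 7·3 + -5·-2 + -2·-2 + 1·1.

-23 31 20
-6 -17 -27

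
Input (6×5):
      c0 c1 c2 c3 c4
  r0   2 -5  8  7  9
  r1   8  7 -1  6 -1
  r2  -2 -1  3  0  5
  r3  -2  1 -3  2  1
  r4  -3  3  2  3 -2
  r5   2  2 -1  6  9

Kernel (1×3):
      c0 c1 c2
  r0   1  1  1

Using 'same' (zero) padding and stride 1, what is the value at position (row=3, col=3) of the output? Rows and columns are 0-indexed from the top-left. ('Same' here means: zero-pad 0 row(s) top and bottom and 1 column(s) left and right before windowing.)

The receptive field on the zero-padded input at this output position is [-3 2 1]. Elementwise product with the kernel and sum: -3·1 + 2·1 + 1·1.

0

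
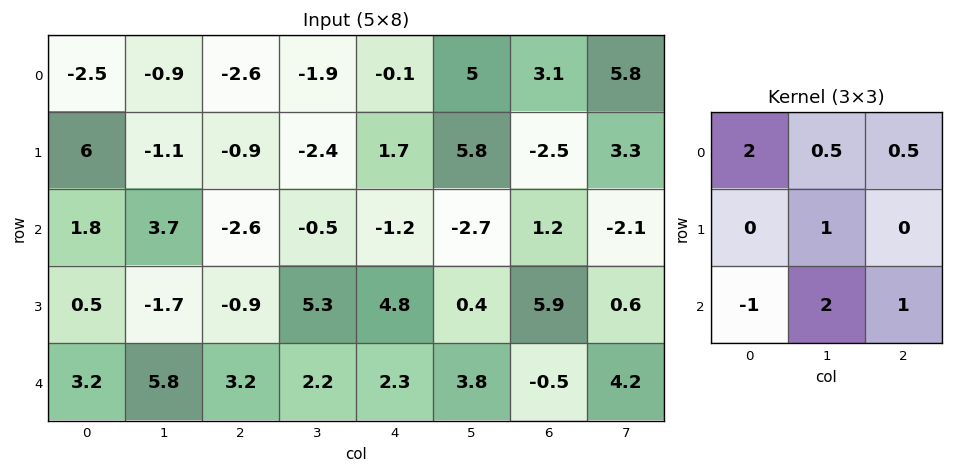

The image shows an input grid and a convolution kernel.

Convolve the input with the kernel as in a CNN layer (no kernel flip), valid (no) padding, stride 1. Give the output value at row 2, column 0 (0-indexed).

The receptive field on the input at this output position is [1.8 3.7 -2.6 / 0.5 -1.7 -0.9 / 3.2 5.8 3.2]. Elementwise product with the kernel and sum: 1.8·2 + 3.7·0.5 + -2.6·0.5 + -1.7·1 + 3.2·-1 + 5.8·2 + 3.2·1.

14.05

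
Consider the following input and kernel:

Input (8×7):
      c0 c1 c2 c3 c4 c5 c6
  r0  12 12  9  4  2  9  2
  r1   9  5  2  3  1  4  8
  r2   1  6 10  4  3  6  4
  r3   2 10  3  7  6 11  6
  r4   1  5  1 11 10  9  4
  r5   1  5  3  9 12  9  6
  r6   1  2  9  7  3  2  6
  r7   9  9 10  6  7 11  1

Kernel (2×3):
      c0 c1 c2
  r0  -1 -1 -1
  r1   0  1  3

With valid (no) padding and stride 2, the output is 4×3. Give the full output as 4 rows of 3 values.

-22 -9 15
2 8 16
7 23 4
27 8 3

Output[0,0]: The receptive field on the input at this output position is [12 12 9 / 9 5 2]. Elementwise product with the kernel and sum: 12·-1 + 12·-1 + 9·-1 + 5·1 + 2·3.
Output[0,1]: The receptive field on the input at this output position is [9 4 2 / 2 3 1]. Elementwise product with the kernel and sum: 9·-1 + 4·-1 + 2·-1 + 3·1 + 1·3.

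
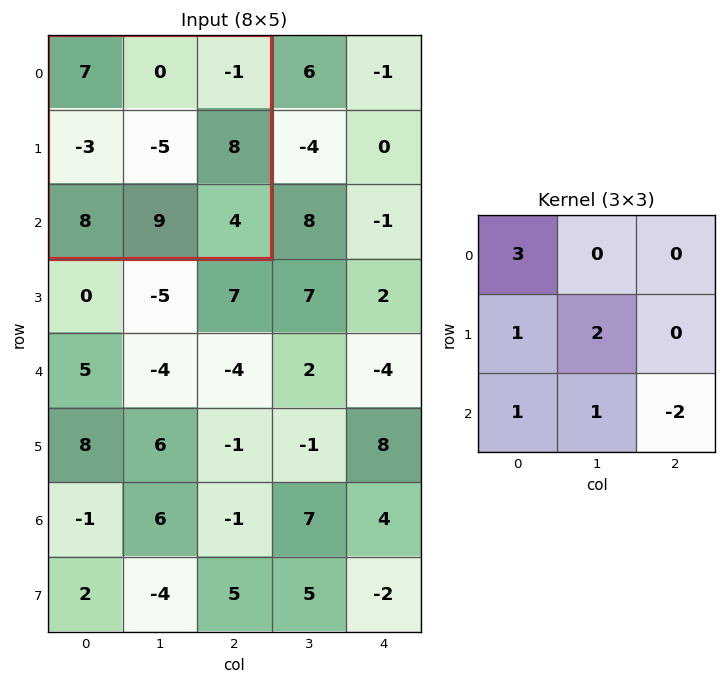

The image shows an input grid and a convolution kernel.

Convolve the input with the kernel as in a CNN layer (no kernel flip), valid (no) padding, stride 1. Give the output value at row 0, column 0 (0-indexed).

17

The receptive field on the input at this output position is [7 0 -1 / -3 -5 8 / 8 9 4]. Elementwise product with the kernel and sum: 7·3 + -3·1 + -5·2 + 8·1 + 9·1 + 4·-2.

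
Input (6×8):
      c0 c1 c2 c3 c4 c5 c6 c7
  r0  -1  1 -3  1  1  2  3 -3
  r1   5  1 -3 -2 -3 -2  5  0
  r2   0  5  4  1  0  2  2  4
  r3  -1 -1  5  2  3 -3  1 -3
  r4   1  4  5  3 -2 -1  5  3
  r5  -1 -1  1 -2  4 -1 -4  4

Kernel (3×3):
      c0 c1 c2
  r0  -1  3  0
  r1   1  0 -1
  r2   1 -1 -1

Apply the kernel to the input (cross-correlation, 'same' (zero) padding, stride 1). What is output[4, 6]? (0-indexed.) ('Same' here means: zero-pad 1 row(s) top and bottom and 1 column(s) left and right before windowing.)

1

The receptive field on the zero-padded input at this output position is [-3 1 -3 / -1 5 3 / -1 -4 4]. Elementwise product with the kernel and sum: -3·-1 + 1·3 + -1·1 + 3·-1 + -1·1 + -4·-1 + 4·-1.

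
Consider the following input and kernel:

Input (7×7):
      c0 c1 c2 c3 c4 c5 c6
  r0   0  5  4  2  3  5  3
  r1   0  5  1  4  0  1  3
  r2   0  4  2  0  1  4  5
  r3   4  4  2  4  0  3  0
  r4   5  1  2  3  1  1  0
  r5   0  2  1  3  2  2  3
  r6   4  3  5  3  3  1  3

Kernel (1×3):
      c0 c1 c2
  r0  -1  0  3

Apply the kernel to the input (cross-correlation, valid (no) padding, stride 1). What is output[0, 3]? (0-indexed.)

13

The receptive field on the input at this output position is [2 3 5]. Elementwise product with the kernel and sum: 2·-1 + 5·3.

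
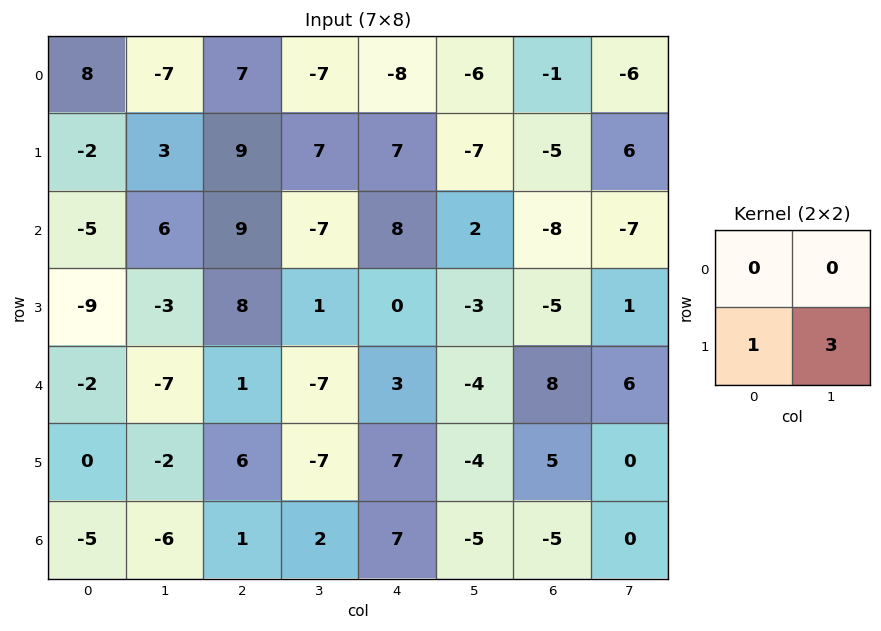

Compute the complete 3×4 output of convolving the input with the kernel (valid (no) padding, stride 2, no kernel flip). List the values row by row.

7 30 -14 13
-18 11 -9 -2
-6 -15 -5 5

Output[0,0]: The receptive field on the input at this output position is [8 -7 / -2 3]. Elementwise product with the kernel and sum: -2·1 + 3·3.
Output[0,1]: The receptive field on the input at this output position is [7 -7 / 9 7]. Elementwise product with the kernel and sum: 9·1 + 7·3.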